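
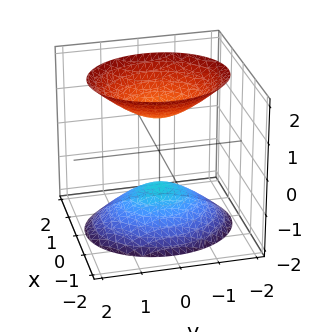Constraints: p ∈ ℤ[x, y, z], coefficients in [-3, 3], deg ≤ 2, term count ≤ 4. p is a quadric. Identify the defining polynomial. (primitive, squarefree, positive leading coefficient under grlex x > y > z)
3*x^2 + 2*y^2 - 2*z^2 + 2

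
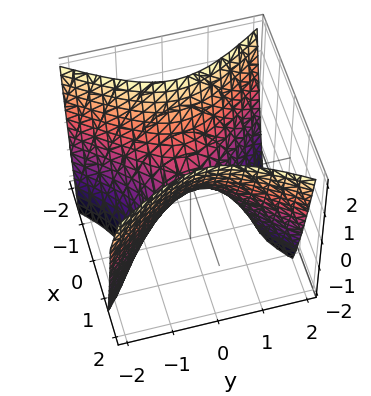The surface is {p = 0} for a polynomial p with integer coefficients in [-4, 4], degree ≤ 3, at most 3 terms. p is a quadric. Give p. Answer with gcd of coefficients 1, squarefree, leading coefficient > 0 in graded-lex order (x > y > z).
3*x^2 - 2*y^2 - 2*z

The degree is 2 — a saddle surface; a quadric.
Symmetries: the x ↦ −x reflection is a symmetry, so x appears only in even powers; mirror symmetry y ↦ −y ⇒ only even powers of y.
From the visible intercepts: it crosses the x-axis at the gridline x = 0; it crosses the z-axis at the gridline z = 0; it meets the y-axis at y = 0 (among the integer gridlines).
Putting this together gives p.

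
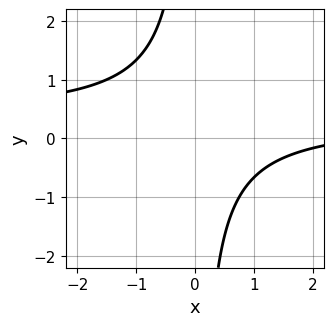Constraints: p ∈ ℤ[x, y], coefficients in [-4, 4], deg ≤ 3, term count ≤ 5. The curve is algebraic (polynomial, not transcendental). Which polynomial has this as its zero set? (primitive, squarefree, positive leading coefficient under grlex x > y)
3*x*y - x + 3

1. The degree is 2 — no degree-1 curve has this shape.
2. Observable constraints: the curve avoids every integer x-axis point in the box; no y-intercept at any integer in the box.
3. Together with the visible shape, these determine p as stated.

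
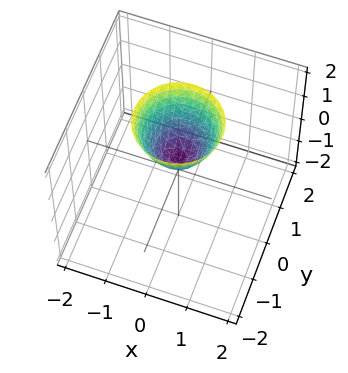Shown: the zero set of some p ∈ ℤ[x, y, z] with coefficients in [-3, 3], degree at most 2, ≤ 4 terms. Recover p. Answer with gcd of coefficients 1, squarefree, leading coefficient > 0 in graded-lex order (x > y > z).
First, the degree is 2 — a generic line meets the surface in up to 2 points.
Then, symmetries: every cross-section ⟂ z is a circle, so x, y appear only via x² + y².
Next, checking where it meets the axes: the surface avoids every integer y-axis point in the box; a circular section at z = 2 has radius exactly 1.
Finally, these observations pin down the coefficients.

3*x^2 + 3*y^2 - 2*z + 1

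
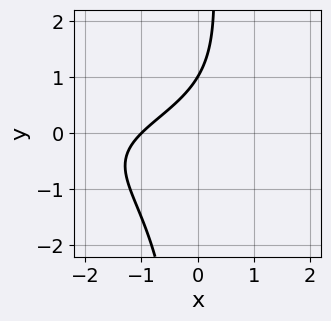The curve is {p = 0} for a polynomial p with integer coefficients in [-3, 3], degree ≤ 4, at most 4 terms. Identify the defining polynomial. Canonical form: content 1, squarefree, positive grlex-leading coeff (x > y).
2*x*y^2 + 3*x - 3*y + 3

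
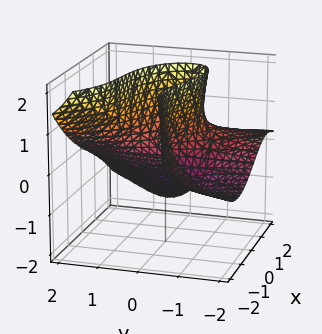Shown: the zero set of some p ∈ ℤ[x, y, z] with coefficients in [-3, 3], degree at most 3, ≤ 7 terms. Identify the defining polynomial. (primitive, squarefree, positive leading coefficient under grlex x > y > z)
x^3 + x^2*z + 3*y^2*z + 3*x*y - z^2

(a) Degree: no degree-2 surface has this shape, so deg p = 3.
(b) Observable constraints: it meets the z-axis at z = 0 (among the integer gridlines); the visible y-axis segment lies entirely on the surface.
(c) Together with the visible shape, these determine p as stated.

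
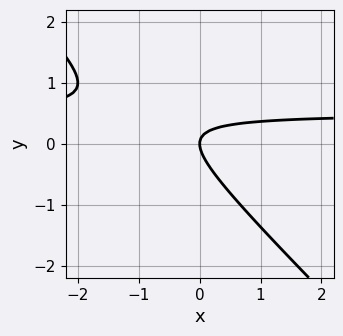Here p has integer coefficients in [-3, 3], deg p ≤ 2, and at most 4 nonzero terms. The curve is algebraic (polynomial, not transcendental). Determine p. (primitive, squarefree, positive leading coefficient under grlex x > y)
The degree is 2 — no degree-1 curve has this shape.
From the visible intercepts: one y-axis crossing is at y = 0; one x-axis crossing is at x = 0.
Solving for integer coefficients yields p as stated.

2*x*y + 2*y^2 - x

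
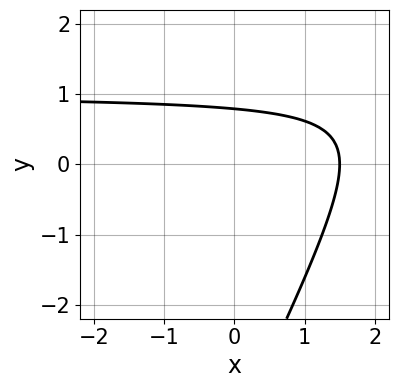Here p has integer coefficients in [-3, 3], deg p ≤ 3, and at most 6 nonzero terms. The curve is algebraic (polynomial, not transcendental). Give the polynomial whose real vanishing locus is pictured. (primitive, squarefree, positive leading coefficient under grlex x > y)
1. deg p = 2. A generic line meets the curve in up to 2 points.
2. The integer polynomial consistent with all of this is the stated p.

2*x*y - y^2 - 2*x - 3*y + 3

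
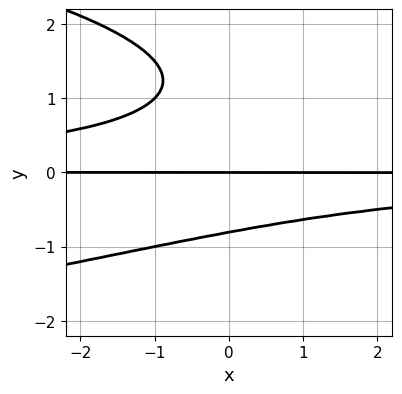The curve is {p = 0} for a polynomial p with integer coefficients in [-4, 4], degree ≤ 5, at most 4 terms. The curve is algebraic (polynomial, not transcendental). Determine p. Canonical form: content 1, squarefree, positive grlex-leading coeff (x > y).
2*y^4 + 2*x*y^2 - 3*y^3 + 3*y

(a) deg p = 4.
(b) Checking where it meets the axes: every point of the x-axis in the box is on the curve; it meets the y-axis at y = 0 (among the integer gridlines).
(c) Solving for integer coefficients yields p as stated.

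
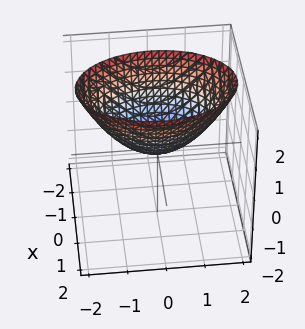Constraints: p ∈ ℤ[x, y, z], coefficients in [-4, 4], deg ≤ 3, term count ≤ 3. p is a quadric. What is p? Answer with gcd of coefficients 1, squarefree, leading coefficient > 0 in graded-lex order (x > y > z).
deg p = 2. A paraboloid; a quadric.
Symmetries: it's symmetric under y → −y, forcing even powers of y; the x ↦ −x reflection is a symmetry, so x appears only in even powers.
Checking where it meets the axes: one y-axis crossing is at y = 0; one z-axis crossing is at z = 0; one x-axis crossing is at x = 0.
Matching integer coefficients to the picture gives p.

2*x^2 + y^2 - 2*z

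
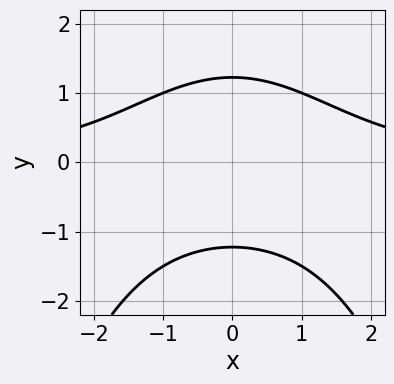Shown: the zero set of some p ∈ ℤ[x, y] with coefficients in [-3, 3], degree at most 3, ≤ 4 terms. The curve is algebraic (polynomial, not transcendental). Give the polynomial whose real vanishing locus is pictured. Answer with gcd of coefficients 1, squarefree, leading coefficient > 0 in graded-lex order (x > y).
(a) The degree is 3 — a generic line meets the curve in up to 3 points.
(b) Symmetries: the x ↦ −x reflection is a symmetry, so x appears only in even powers.
(c) Observable constraints: it misses every integer gridline on the x-axis.
(d) Matching integer coefficients to the picture gives p.

x^2*y + 2*y^2 - 3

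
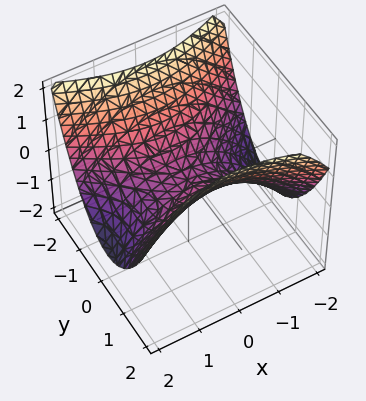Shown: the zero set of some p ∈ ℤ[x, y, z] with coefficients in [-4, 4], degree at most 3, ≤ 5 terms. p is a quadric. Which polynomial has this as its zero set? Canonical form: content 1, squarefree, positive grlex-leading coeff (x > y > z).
Degree: a hyperbolic paraboloid; a quadric, so deg p = 2.
Symmetries: the y ↦ −y reflection is a symmetry, so y appears only in even powers; mirror symmetry x ↦ −x ⇒ only even powers of x.
Reading off the gridlines: it meets the y-axis at y = 0 (among the integer gridlines); it crosses the x-axis at the gridline x = 0; one z-axis crossing is at z = 0.
Matching integer coefficients to the picture gives p.

x^2 - 2*y^2 + 3*z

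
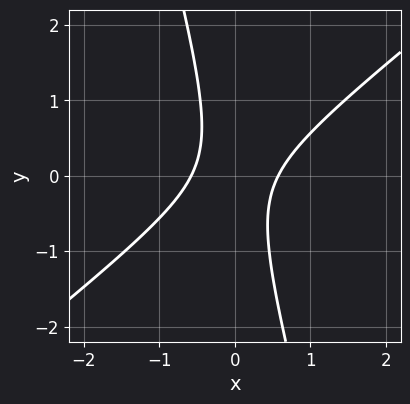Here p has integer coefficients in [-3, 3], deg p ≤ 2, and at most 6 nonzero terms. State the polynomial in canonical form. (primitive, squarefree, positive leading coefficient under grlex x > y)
First, the degree is 2 — the shape is more complex than any degree-1 curve.
Next, from the axis intercepts and sections: the curve avoids every integer y-axis point in the box.
Finally, solving for integer coefficients yields p as stated.

3*x^2 - 3*x*y - y^2 - 1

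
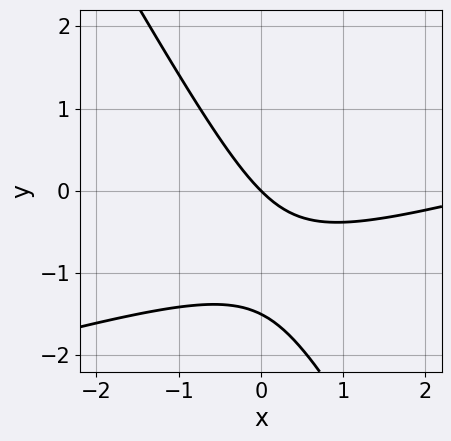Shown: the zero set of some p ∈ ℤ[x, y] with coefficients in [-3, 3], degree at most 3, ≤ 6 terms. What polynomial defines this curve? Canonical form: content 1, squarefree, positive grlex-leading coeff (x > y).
(a) deg p = 2. No degree-1 curve has this shape.
(b) From the visible intercepts: it meets the y-axis at y = 0 (among the integer gridlines); it meets the x-axis at x = 0 (among the integer gridlines).
(c) Matching integer coefficients to the picture gives p.

x^2 - 3*x*y - 2*y^2 - 3*x - 3*y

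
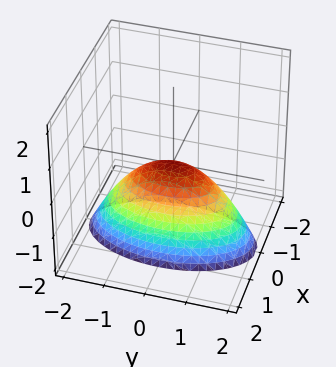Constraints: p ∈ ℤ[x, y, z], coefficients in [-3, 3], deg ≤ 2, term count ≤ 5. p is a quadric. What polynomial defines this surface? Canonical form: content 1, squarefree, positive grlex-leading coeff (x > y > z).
Degree: a single bowl opening along one axis; a quadric, so deg p = 2.
Symmetries: it's symmetric under x → −x, forcing even powers of x; mirror symmetry y ↦ −y ⇒ only even powers of y.
Checking where it meets the axes: it crosses the z-axis at the gridline z = 0; it crosses the y-axis at the gridline y = 0; one x-axis crossing is at x = 0.
Assembling these constraints gives the stated polynomial.

3*x^2 + y^2 + 2*z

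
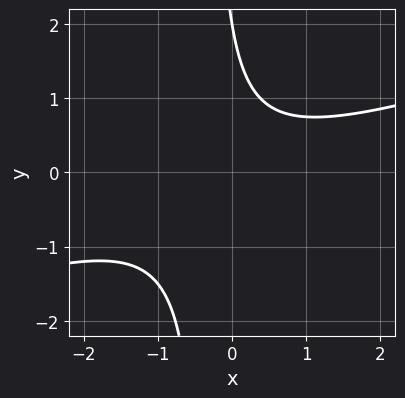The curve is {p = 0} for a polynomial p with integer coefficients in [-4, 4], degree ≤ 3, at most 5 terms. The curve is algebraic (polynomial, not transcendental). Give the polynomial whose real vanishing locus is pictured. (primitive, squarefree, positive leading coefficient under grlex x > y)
1. The degree is 2 — no degree-1 curve has this shape.
2. Checking where it meets the axes: it crosses the y-axis at the gridline y = 2; it misses every integer gridline on the x-axis.
3. Assembling these constraints gives the stated polynomial.

x^2 - 3*x*y - y + 2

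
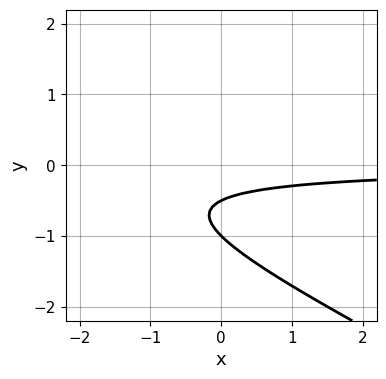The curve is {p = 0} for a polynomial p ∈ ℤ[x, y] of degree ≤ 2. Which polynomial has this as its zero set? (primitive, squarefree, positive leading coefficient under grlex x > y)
x*y + 2*y^2 + 3*y + 1

1. deg p = 2. The shape is more complex than any degree-1 curve.
2. From the visible intercepts: it crosses the y-axis at the gridline y = -1; no x-intercept at any integer in the box.
3. Fitting integer coefficients to these (and the overall shape) gives p.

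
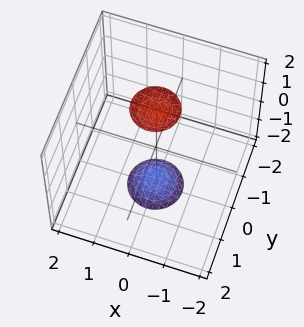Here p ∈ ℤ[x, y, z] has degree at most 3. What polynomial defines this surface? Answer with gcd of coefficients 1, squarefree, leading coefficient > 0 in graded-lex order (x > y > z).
3*x^2 + 3*y^2 - z^2 + 3

1. The picture has 2 separate pieces. Treating them together as one polynomial.
2. Degree: the shape is more complex than any degree-1 surface, so deg p = 2.
3. Symmetry: the z-axis is an axis of rotation, so x and y enter only as x² + y².
4. Against the integer gridlines: a circular section at z = -2 has radius between 0 and 1; no x-intercept at any integer in the box; the surface avoids every integer y-axis point in the box.
5. The integer polynomial consistent with all of this is the stated p.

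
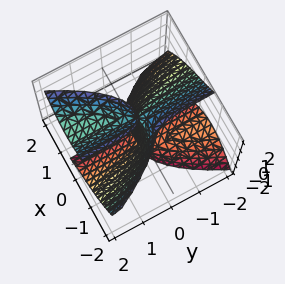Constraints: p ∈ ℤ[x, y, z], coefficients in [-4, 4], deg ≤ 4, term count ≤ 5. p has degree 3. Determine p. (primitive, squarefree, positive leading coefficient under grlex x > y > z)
2*x^3 + x^2*z - 2*x*y*z - y*z^2 + 2*y

First, I count 3 distinct pieces. They look like related sheets of one shape, so recover p as a whole.
Then, degree: no degree-2 surface has this shape, so deg p = 3.
Next, from the visible intercepts: every point of the z-axis in the box is on the surface; one y-axis crossing is at y = 0.
Finally, putting this together gives p.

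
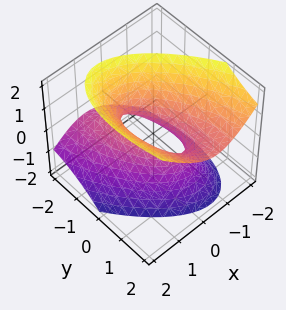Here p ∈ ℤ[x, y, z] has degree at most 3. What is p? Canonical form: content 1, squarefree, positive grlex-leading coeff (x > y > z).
3*x^2 + 2*x*y + y^2 - 2*y*z - 2*z^2 - 1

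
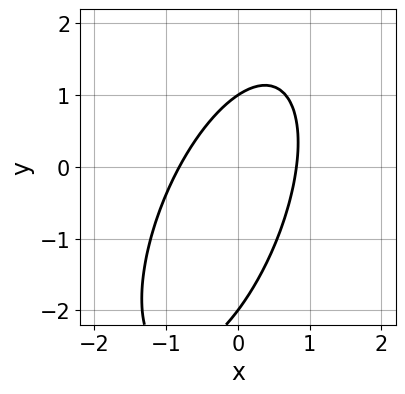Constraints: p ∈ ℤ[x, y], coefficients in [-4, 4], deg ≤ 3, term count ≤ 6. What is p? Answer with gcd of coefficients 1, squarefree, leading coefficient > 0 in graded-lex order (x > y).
3*x^2 - 2*x*y + y^2 + y - 2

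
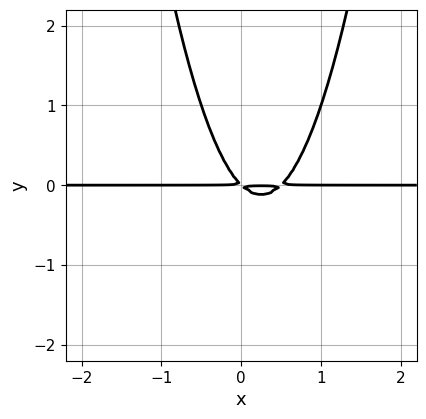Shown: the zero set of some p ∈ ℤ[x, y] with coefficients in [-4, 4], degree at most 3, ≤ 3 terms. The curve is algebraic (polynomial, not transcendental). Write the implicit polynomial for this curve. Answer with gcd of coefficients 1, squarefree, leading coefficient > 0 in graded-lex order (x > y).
2*x^2*y - x*y - y^2

First, deg p = 3. The shape is more complex than any degree-2 curve.
Then, against the integer gridlines: the visible x-axis segment lies entirely on the curve.
Finally, these observations pin down the coefficients.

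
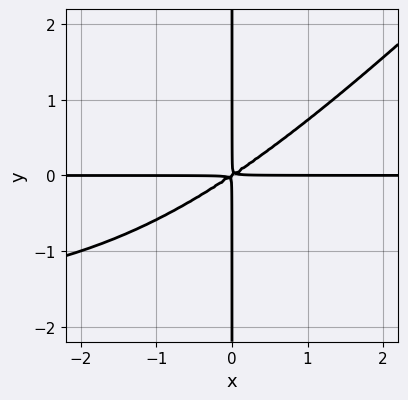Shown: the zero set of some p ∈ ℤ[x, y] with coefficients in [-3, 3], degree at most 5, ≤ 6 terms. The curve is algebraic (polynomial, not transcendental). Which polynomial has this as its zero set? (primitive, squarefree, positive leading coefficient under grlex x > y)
x^2*y^2 - x*y^3 + 2*x^2*y - 3*x*y^2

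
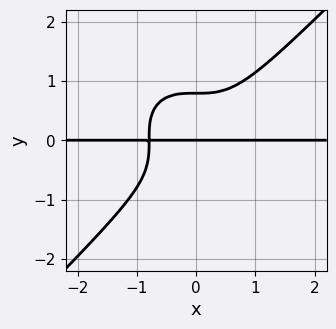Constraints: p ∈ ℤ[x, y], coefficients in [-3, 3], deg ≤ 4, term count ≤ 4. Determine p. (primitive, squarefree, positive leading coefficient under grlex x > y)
2*x^3*y - 2*y^4 + y

(a) deg p = 4.
(b) Checking where it meets the axes: the visible x-axis segment lies entirely on the curve; it crosses the y-axis at the gridline y = 0.
(c) Assembling these constraints gives the stated polynomial.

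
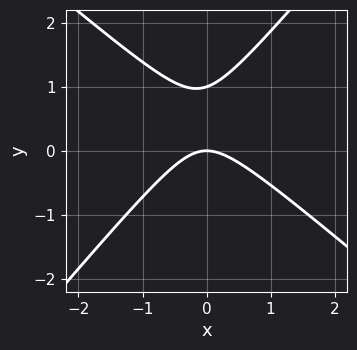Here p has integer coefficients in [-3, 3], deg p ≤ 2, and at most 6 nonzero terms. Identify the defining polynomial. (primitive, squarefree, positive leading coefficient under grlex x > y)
3*x^2 + x*y - 3*y^2 + 3*y

1. The degree is 2 — the shape is more complex than any degree-1 curve.
2. Checking where it meets the axes: among the integer gridlines, it crosses the y-axis at y ∈ {0, 1}; it crosses the x-axis at the gridline x = 0.
3. Assembling these constraints gives the stated polynomial.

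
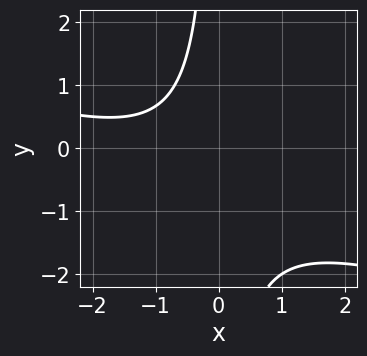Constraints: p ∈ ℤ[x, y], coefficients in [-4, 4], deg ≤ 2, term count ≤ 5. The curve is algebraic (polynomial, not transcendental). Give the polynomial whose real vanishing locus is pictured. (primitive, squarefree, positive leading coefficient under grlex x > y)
x^2 + 3*x*y + 2*x + 3

(a) deg p = 2. No degree-1 curve has this shape.
(b) Reading off the gridlines: no x-intercept at any integer in the box; no y-intercept at any integer in the box.
(c) These observations pin down the coefficients.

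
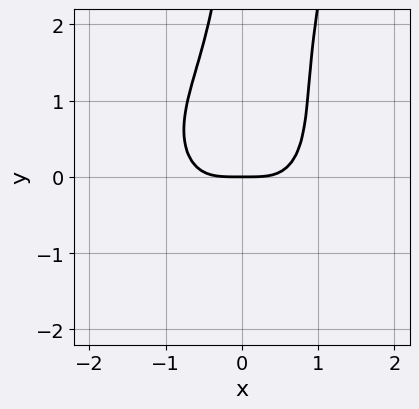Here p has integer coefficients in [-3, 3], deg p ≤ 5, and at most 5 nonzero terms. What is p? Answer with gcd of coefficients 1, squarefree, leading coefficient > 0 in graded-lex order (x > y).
3*x^4 + 3*x^2*y^2 - x*y^3 - 3*y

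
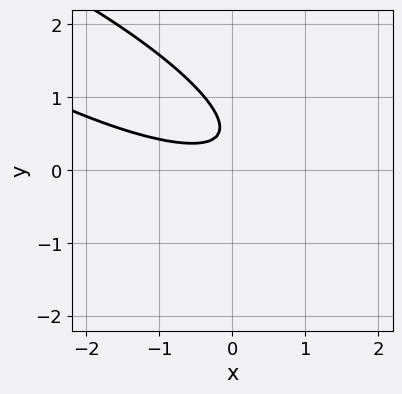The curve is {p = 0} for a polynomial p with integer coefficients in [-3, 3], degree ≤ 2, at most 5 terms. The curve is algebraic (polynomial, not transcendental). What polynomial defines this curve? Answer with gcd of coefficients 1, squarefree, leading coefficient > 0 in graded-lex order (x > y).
First, degree: a generic line meets the curve in up to 2 points, so deg p = 2.
Next, checking where it meets the axes: it misses every integer gridline on the y-axis; the curve avoids every integer x-axis point in the box.
Finally, these observations pin down the coefficients.

x^2 + 3*x*y + 3*y^2 - 3*y + 1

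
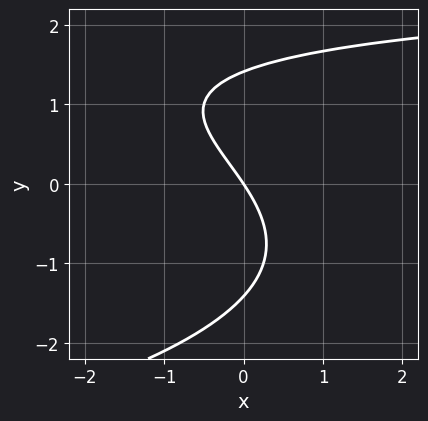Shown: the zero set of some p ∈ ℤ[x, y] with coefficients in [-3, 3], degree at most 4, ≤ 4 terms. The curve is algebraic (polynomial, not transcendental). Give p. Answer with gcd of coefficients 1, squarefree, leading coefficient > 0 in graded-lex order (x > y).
y^3 + x*y - 3*x - 2*y

1. Degree: a generic line meets the curve in up to 3 points, so deg p = 3.
2. Checking where it meets the axes: it meets the y-axis at y = 0 (among the integer gridlines); it crosses the x-axis at the gridline x = 0.
3. These observations pin down the coefficients.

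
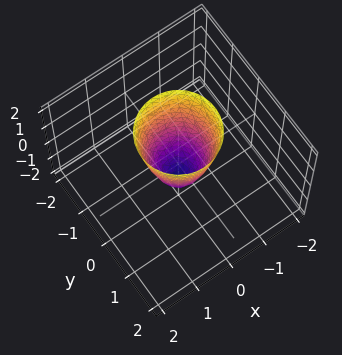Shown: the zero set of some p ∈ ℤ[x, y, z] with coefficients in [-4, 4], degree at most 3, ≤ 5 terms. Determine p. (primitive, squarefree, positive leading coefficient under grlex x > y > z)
3*x^2 + 3*y^2 - z - 1

1. Degree: no degree-1 surface has this shape, so deg p = 2.
2. Symmetries: every cross-section ⟂ z is a circle, so x, y appear only via x² + y².
3. Reading off the gridlines: it crosses the z-axis at the gridline z = -1; a circular section at z = 0 has radius between 0 and 1.
4. Fitting integer coefficients to these (and the overall shape) gives p.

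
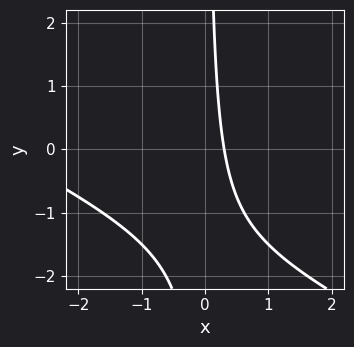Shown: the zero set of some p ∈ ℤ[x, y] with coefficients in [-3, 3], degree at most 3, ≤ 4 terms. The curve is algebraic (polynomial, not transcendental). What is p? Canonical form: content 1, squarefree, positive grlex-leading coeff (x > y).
x^2 + 2*x*y + 3*x - 1

First, the degree is 2 — the shape is more complex than any degree-1 curve.
Next, against the integer gridlines: it misses every integer gridline on the y-axis.
Finally, matching integer coefficients to the picture gives p.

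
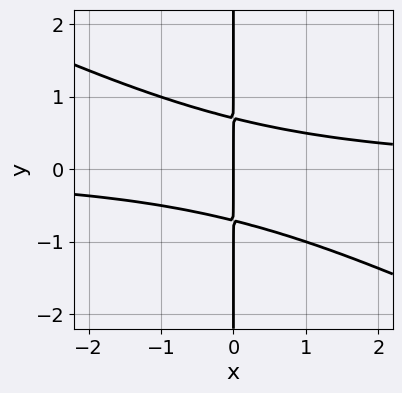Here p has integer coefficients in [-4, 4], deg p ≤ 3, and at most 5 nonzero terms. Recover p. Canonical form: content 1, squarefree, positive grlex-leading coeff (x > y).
1. The degree is 3 — no degree-2 curve has this shape.
2. Against the integer gridlines: every point of the y-axis in the box is on the curve; it meets the x-axis at x = 0 (among the integer gridlines).
3. Solving for integer coefficients yields p as stated.

x^2*y + 2*x*y^2 - x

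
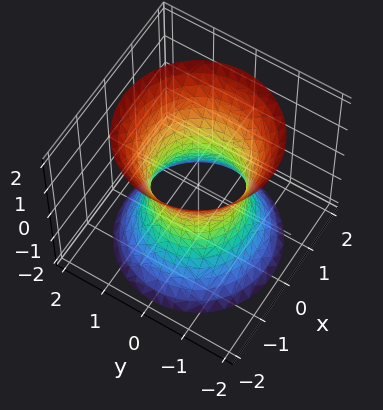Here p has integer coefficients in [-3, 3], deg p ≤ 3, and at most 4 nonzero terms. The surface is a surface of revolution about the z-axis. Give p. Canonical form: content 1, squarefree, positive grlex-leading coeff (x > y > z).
deg p = 2. A generic line meets the surface in up to 2 points.
By symmetry, the z-axis is an axis of rotation, so x and y enter only as x² + y².
Observable constraints: the x-axis gridline crossings are at x ∈ {-1, 1}; no z-intercept at any integer in the box.
Putting this together gives p. Check: (0, 1, 0) on the y-axis lies on the surface, and p(0, 1, 0) = 0. ✓

2*x^2 + 2*y^2 - z^2 - 2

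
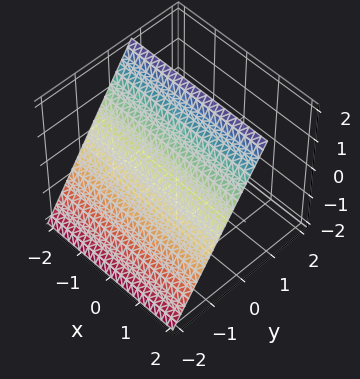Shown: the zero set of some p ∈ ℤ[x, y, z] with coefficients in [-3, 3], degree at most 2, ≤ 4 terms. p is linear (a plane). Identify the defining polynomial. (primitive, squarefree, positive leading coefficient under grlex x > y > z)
First, degree: every cross-section is a straight line — this is a plane, so deg p = 1.
Next, observable constraints: no x-intercept at any integer in the box; one z-axis crossing is at z = 1.
Finally, assembling these constraints gives the stated polynomial.

3*y - 2*z + 2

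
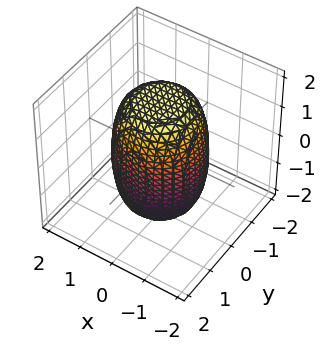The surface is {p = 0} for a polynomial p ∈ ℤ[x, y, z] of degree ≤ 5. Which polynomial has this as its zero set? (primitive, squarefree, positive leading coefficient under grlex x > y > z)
2*x^4 + 4*x^2*y^2 + 2*y^4 - x^2 - y^2 + z^2 - 3

deg p = 4. The shape is more complex than any degree-3 surface.
By symmetry, the z-axis is an axis of rotation, so x and y enter only as x² + y².
From the visible intercepts: a circular section at z = 0 has radius between 1 and 2.
Assembling these constraints gives the stated polynomial.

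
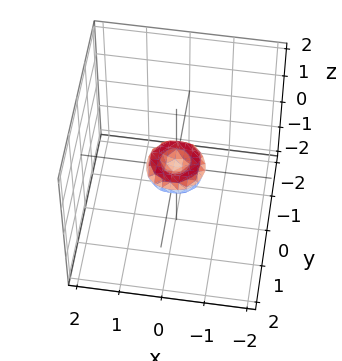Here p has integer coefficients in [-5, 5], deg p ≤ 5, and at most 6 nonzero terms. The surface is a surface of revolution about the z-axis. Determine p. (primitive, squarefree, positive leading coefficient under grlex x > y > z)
2*x^4 + 4*x^2*y^2 + 2*y^4 - x^2 - y^2 + 2*z^2

First, degree: the shape is more complex than any degree-3 surface, so deg p = 4.
Then, symmetry: the surface is invariant under rotation about z: p = q(x² + y², z).
Next, reading off the gridlines: one z-axis crossing is at z = 0; a circular section at z = 0 has radius between 0 and 1; it crosses the x-axis at the gridline x = 0.
Finally, the integer polynomial consistent with all of this is the stated p.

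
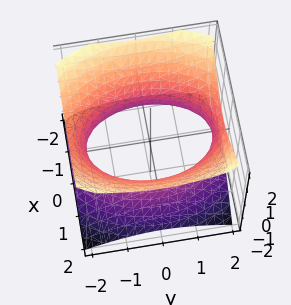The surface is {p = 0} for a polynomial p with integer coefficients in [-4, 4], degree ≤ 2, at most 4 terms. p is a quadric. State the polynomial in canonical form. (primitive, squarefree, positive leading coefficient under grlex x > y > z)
(a) Degree: one connected sheet with a waist; a quadric, so deg p = 2.
(b) Symmetries: mirror symmetry z ↦ −z ⇒ only even powers of z; the y ↦ −y reflection is a symmetry, so y appears only in even powers; mirror symmetry x ↦ −x ⇒ only even powers of x.
(c) Against the integer gridlines: the surface avoids every integer z-axis point in the box.
(d) Matching integer coefficients to the picture gives p.

2*x^2 + y^2 - 2*z^2 - 3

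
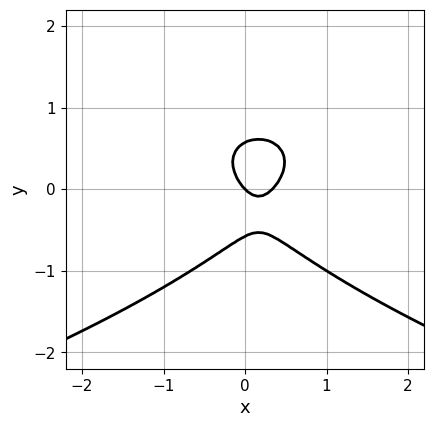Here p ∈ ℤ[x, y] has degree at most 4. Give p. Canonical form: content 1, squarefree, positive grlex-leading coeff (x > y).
3*y^3 + 3*x^2 - x - y

1. Degree: the shape is more complex than any degree-2 curve, so deg p = 3.
2. Against the integer gridlines: it meets the x-axis at x = 0 (among the integer gridlines); it meets the y-axis at y = 0 (among the integer gridlines).
3. The integer polynomial consistent with all of this is the stated p.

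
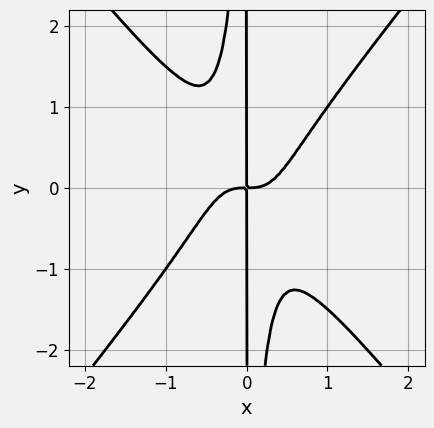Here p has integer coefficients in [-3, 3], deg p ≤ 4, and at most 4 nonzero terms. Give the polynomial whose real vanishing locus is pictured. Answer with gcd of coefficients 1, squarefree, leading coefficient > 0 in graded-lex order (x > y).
deg p = 4. A generic line meets the curve in up to 4 points.
From the axis intercepts and sections: every point of the y-axis in the box is on the curve.
These observations pin down the coefficients.

3*x^4 - 2*x^2*y^2 - x*y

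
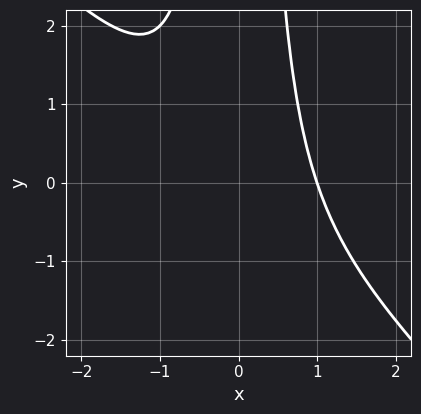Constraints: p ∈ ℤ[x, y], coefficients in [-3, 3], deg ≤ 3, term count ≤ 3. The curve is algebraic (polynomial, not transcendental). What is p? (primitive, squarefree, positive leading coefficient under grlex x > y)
First, the degree is 3 — a generic line meets the curve in up to 3 points.
Next, from the axis intercepts and sections: it misses every integer gridline on the y-axis; it meets the x-axis at x = 1 (among the integer gridlines).
Finally, fitting integer coefficients to these (and the overall shape) gives p.

x^3 + x^2*y - 1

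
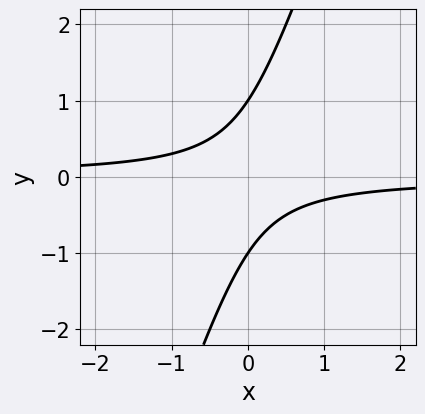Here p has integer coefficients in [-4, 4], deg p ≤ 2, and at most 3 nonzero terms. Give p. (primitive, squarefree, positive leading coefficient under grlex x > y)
3*x*y - y^2 + 1

(a) The degree is 2 — no degree-1 curve has this shape.
(b) Reading off the gridlines: among the integer gridlines, it crosses the y-axis at y ∈ {-1, 1}; the curve avoids every integer x-axis point in the box.
(c) Together with the visible shape, these determine p as stated.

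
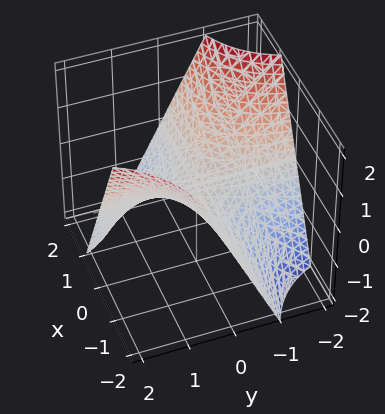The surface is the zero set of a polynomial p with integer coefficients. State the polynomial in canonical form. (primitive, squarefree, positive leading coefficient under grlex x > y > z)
x*y + z

deg p = 2.
Against the integer gridlines: the visible x-axis segment lies entirely on the surface; it crosses the z-axis at the gridline z = 0; every point of the y-axis in the box is on the surface.
Matching integer coefficients to the picture gives p.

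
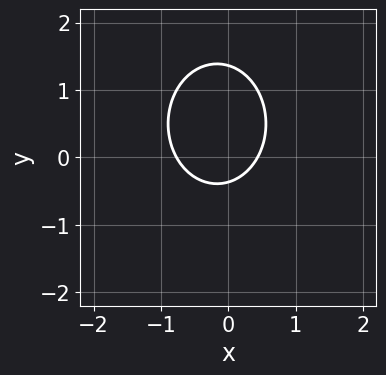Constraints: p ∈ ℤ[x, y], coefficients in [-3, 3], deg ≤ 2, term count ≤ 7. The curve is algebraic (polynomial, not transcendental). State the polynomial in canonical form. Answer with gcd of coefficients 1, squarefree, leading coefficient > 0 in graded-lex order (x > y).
3*x^2 + 2*y^2 + x - 2*y - 1

(a) Degree: no degree-1 curve has this shape, so deg p = 2.
(b) Solving for integer coefficients yields p as stated.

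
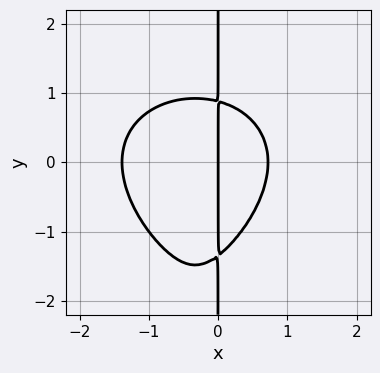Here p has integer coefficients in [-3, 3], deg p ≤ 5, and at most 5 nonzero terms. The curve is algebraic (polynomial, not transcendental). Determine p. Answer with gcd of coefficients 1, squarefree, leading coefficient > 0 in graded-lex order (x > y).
1. Degree: the shape is more complex than any degree-3 curve, so deg p = 4.
2. Against the integer gridlines: it crosses the x-axis at the gridline x = 0; every point of the y-axis in the box is on the curve.
3. Matching integer coefficients to the picture gives p.

x*y^3 + 3*x^3 + 3*x*y^2 + 2*x^2 - 3*x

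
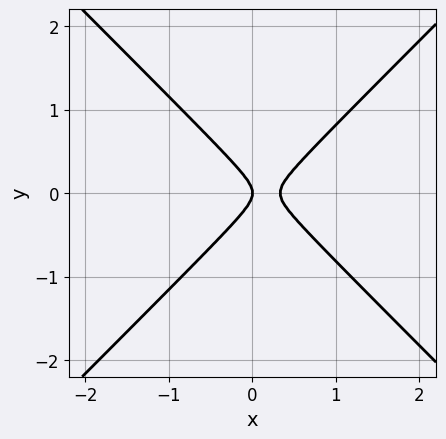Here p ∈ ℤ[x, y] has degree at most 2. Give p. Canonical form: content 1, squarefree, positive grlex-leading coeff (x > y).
3*x^2 - 3*y^2 - x

1. Degree: a generic line meets the curve in up to 2 points, so deg p = 2.
2. Symmetries: it's symmetric under y → −y, forcing even powers of y.
3. Against the integer gridlines: it meets the x-axis at x = 0 (among the integer gridlines); one y-axis crossing is at y = 0.
4. These observations pin down the coefficients.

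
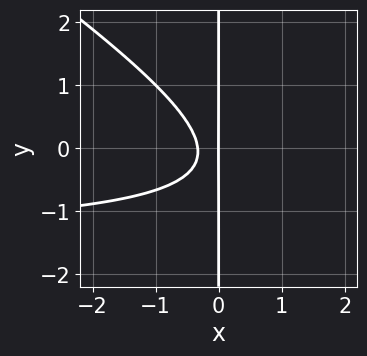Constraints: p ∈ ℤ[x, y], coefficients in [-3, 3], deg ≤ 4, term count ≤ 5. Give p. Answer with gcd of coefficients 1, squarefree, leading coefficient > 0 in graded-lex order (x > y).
1. deg p = 3.
2. Checking where it meets the axes: the visible y-axis segment lies entirely on the curve; it crosses the x-axis at the gridline x = 0.
3. Putting this together gives p.

2*x^2*y + 3*x*y^2 + 3*x^2 + x*y + x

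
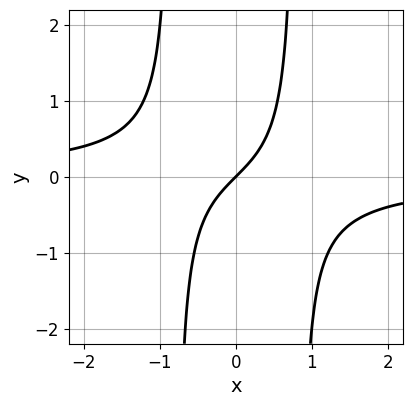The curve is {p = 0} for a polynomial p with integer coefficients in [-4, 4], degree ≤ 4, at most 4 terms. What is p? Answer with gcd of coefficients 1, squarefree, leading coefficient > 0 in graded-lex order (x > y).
3*x^2*y + 2*x - 2*y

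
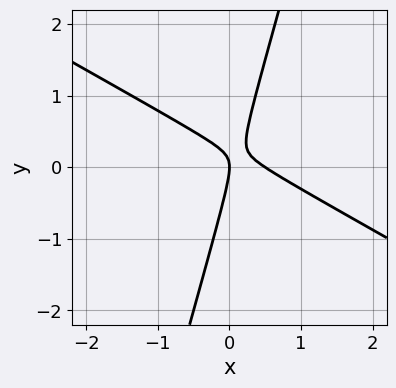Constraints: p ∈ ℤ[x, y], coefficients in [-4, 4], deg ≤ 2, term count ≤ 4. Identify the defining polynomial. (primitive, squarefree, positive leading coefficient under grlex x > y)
2*x^2 + 3*x*y - y^2 - x

1. The degree is 2 — the shape is more complex than any degree-1 curve.
2. Checking where it meets the axes: one x-axis crossing is at x = 0; it crosses the y-axis at the gridline y = 0.
3. Solving for integer coefficients yields p as stated.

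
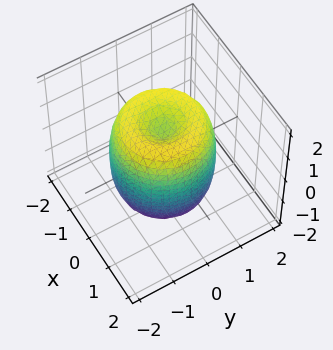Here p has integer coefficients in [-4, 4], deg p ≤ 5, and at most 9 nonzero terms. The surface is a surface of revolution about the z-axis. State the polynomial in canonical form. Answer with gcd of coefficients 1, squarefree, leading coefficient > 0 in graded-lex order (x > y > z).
2*x^4 + 4*x^2*y^2 + 2*y^4 - 3*x^2 - 3*y^2 + z^2 - 1

(a) Degree: the shape is more complex than any degree-3 surface, so deg p = 4.
(b) Symmetries: every cross-section ⟂ z is a circle, so x, y appear only via x² + y².
(c) Reading off the gridlines: the z-axis gridline crossings are at z ∈ {-1, 1}; a circular section at z = 1 has radius between 1 and 2.
(d) Assembling these constraints gives the stated polynomial.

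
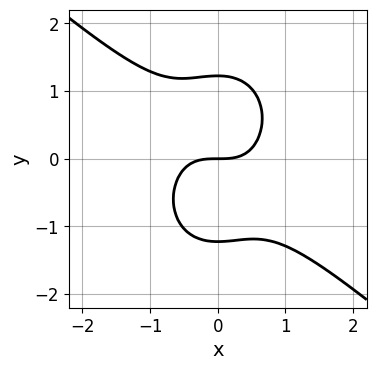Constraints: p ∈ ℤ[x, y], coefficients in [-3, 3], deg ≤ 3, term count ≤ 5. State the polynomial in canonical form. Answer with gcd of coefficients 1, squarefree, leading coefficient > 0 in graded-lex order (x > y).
3*x^3 + 2*x^2*y + 2*y^3 - 3*y

1. The degree is 3 — no degree-2 curve has this shape.
2. Observable constraints: one x-axis crossing is at x = 0; one y-axis crossing is at y = 0.
3. Together with the visible shape, these determine p as stated.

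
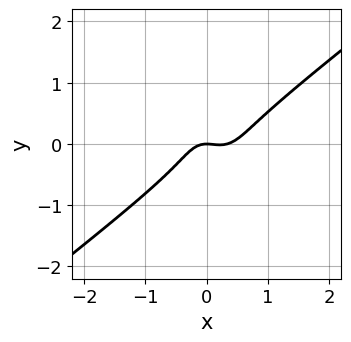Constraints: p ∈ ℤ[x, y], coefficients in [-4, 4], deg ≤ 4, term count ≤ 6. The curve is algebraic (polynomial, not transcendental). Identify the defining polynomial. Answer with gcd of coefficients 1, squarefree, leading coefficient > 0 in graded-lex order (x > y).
3*x^3 - 2*x^2*y - 3*y^3 - x^2 - y

1. Degree: no degree-2 curve has this shape, so deg p = 3.
2. From the visible intercepts: one x-axis crossing is at x = 0; it meets the y-axis at y = 0 (among the integer gridlines).
3. Assembling these constraints gives the stated polynomial.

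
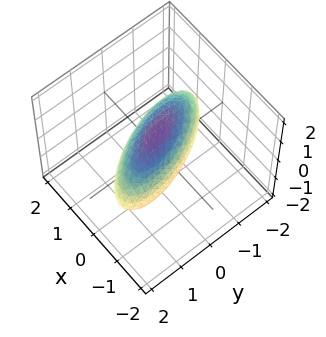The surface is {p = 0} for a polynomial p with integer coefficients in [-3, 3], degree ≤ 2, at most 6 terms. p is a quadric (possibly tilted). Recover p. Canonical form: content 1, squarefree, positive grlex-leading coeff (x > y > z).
3*x^2 + 2*x*y + y^2 + 2*z^2 - 2

First, degree: the shape is more complex than any degree-1 surface, so deg p = 2.
Then, reading off the gridlines: the z-axis gridline crossings are at z ∈ {-1, 1}.
Finally, these observations pin down the coefficients.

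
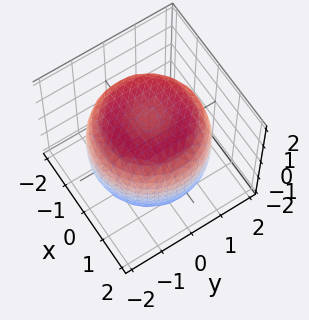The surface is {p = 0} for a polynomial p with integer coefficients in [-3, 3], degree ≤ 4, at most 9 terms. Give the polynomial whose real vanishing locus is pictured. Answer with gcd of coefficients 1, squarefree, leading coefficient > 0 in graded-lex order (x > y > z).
x^4 + 2*x^2*y^2 + y^4 - 2*x^2 - 2*y^2 + 2*z^2 - 3

First, deg p = 4. The shape is more complex than any degree-3 surface.
Then, symmetry: the z-axis is an axis of rotation, so x and y enter only as x² + y².
Then, against the integer gridlines: a circular section at z = -1 has radius between 1 and 2.
Finally, solving for integer coefficients yields p as stated.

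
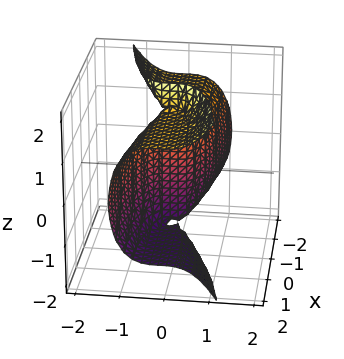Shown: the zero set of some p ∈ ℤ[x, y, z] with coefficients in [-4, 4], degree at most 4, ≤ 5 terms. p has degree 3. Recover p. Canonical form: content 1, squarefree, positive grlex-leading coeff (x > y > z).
x*z^2 - 3*y^3 - y^2 - 2*x

First, the degree is 3 — no degree-2 surface has this shape.
Then, from the visible intercepts: every point of the z-axis in the box is on the surface; it meets the x-axis at x = 0 (among the integer gridlines).
Finally, the integer polynomial consistent with all of this is the stated p.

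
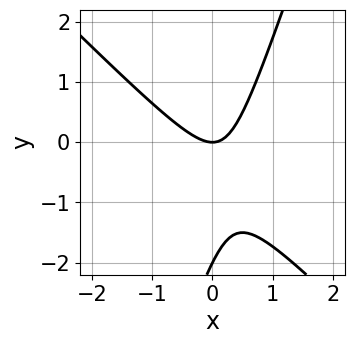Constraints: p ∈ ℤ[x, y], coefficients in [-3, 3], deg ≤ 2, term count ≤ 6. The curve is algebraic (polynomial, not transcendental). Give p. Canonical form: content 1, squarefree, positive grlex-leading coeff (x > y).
First, degree: a generic line meets the curve in up to 2 points, so deg p = 2.
Then, against the integer gridlines: the y-axis gridline crossings are at y ∈ {-2, 0}; it crosses the x-axis at the gridline x = 0.
Finally, matching integer coefficients to the picture gives p.

3*x^2 + 2*x*y - y^2 - 2*y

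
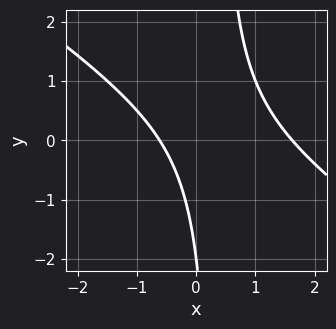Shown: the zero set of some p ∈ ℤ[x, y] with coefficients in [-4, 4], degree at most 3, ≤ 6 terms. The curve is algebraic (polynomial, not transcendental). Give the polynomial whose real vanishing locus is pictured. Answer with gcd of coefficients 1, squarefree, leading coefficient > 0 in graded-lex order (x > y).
2*x^2 + 3*x*y - 2*x - y - 2

(a) The degree is 2 — a generic line meets the curve in up to 2 points.
(b) Reading off the gridlines: it crosses the y-axis at the gridline y = -2.
(c) Solving for integer coefficients yields p as stated.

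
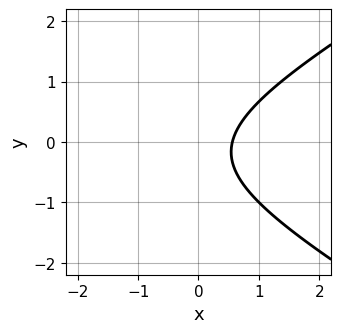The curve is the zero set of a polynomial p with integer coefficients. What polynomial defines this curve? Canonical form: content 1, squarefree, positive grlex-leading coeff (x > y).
(a) The degree is 2 — no degree-1 curve has this shape.
(b) From the axis intercepts and sections: no y-intercept at any integer in the box.
(c) Solving for integer coefficients yields p as stated.

x^2 - 3*y^2 + 3*x - y - 2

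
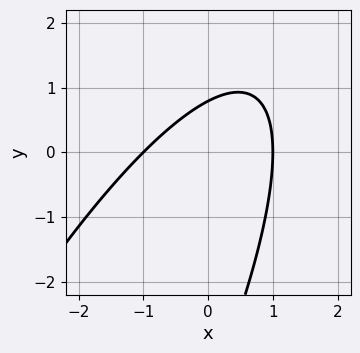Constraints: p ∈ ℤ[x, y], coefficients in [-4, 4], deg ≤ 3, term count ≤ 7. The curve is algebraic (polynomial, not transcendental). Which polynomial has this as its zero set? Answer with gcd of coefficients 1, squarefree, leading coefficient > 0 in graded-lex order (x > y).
(a) Degree: a generic line meets the curve in up to 2 points, so deg p = 2.
(b) Checking where it meets the axes: the x-axis gridline crossings are at x ∈ {-1, 1}.
(c) Assembling these constraints gives the stated polynomial.

3*x^2 - 3*x*y + y^2 + 3*y - 3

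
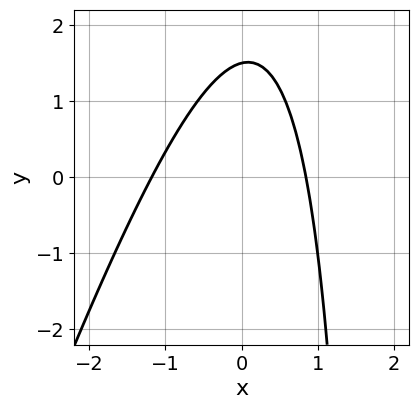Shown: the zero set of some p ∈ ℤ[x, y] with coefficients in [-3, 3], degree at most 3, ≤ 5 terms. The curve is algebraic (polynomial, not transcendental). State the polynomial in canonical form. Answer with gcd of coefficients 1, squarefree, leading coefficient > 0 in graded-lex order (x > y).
(a) The degree is 2 — a generic line meets the curve in up to 2 points.
(b) Putting this together gives p.

3*x^2 - x*y + x + 2*y - 3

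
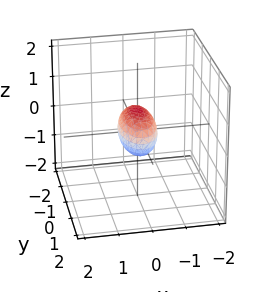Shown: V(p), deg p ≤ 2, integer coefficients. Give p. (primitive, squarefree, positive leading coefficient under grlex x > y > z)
1. The degree is 2 — bounded and convex; a quadric.
2. Symmetries: the y ↦ −y reflection is a symmetry, so y appears only in even powers; it's symmetric under z → −z, forcing even powers of z; mirror symmetry x ↦ −x ⇒ only even powers of x.
3. Against the integer gridlines: the y-axis gridline crossings are at y ∈ {-1, 1}.
4. Assembling these constraints gives the stated polynomial.

3*x^2 + y^2 + 2*z^2 - 1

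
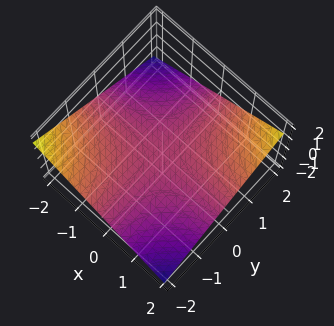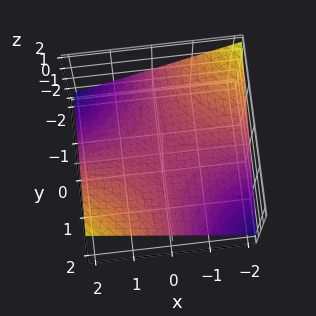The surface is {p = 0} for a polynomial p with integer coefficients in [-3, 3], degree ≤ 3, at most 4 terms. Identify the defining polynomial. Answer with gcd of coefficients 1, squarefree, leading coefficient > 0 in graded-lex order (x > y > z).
(a) The degree is 2 — a hyperbolic paraboloid; a quadric.
(b) Checking where it meets the axes: the visible x-axis segment lies entirely on the surface; every point of the y-axis in the box is on the surface.
(c) Solving for integer coefficients yields p as stated.

x*y - 3*z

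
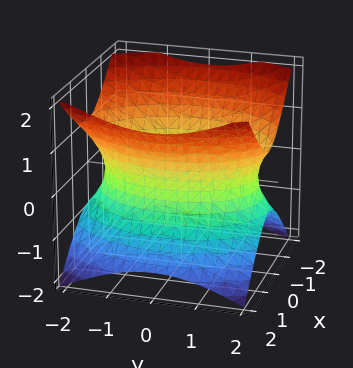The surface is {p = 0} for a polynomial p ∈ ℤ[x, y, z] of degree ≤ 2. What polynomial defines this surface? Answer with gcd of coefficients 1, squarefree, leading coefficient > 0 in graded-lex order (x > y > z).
2*x^2 + y^2 - 2*z^2 - 3

1. The degree is 2 — an hourglass — one-sheet hyperboloid; a quadric.
2. Symmetries: it's symmetric under y → −y, forcing even powers of y; mirror symmetry x ↦ −x ⇒ only even powers of x; it's symmetric under z → −z, forcing even powers of z.
3. From the visible intercepts: no z-intercept at any integer in the box.
4. Matching integer coefficients to the picture gives p.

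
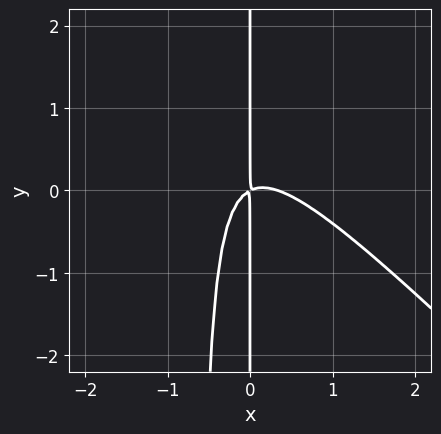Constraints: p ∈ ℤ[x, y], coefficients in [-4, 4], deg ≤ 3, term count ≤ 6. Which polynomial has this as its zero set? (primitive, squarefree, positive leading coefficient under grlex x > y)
(a) deg p = 3. A generic line meets the curve in up to 3 points.
(b) From the visible intercepts: every point of the y-axis in the box is on the curve.
(c) The integer polynomial consistent with all of this is the stated p.

3*x^3 + 3*x^2*y - x^2 + 2*x*y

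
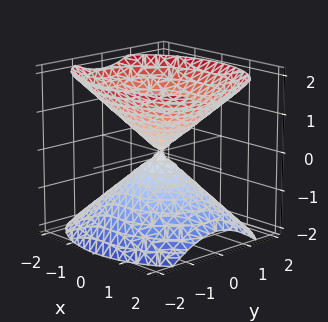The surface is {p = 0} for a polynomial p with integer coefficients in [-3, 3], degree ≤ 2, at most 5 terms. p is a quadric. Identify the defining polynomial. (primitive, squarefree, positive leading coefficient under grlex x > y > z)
(a) The picture has 2 separate pieces. They look like related sheets of one shape, so recover p as a whole.
(b) Degree: a double cone through the origin; a quadric, so deg p = 2.
(c) Symmetries: it's symmetric under x → −x, forcing even powers of x; it's symmetric under y → −y, forcing even powers of y; it's symmetric under z → −z, forcing even powers of z.
(d) Checking where it meets the axes: it crosses the x-axis at the gridline x = 0; it crosses the y-axis at the gridline y = 0.
(e) Solving for integer coefficients yields p as stated.

2*x^2 + 3*y^2 - 3*z^2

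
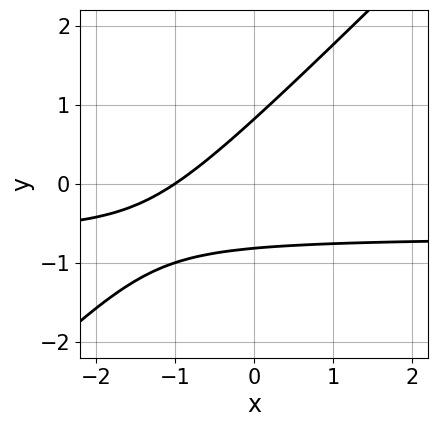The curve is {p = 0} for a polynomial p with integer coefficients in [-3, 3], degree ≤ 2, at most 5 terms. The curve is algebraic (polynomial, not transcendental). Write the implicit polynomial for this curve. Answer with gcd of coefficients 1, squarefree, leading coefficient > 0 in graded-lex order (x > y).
The degree is 2 — a generic line meets the curve in up to 2 points.
From the visible intercepts: it meets the x-axis at x = -1 (among the integer gridlines).
These observations pin down the coefficients.

3*x*y - 3*y^2 + 2*x + 2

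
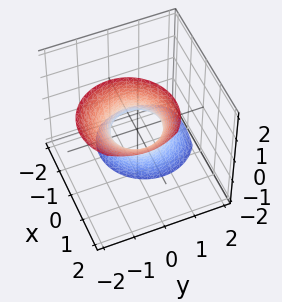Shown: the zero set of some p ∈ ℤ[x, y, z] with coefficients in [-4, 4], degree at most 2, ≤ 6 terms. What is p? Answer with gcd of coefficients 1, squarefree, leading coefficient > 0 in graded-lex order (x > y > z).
3*x^2 - 3*x*z + 3*y^2 + 2*y*z - 2

First, deg p = 2. A generic line meets the surface in up to 2 points.
Then, from the visible intercepts: no z-intercept at any integer in the box.
Finally, solving for integer coefficients yields p as stated.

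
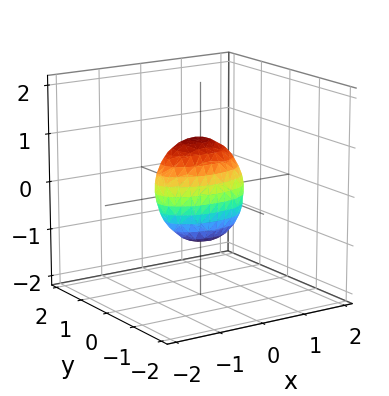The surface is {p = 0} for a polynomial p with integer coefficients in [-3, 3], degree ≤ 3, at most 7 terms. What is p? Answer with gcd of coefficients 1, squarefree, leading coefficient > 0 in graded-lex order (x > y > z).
x^2 + 3*y^2 - y*z + z^2 - 1

First, deg p = 2. A generic line meets the surface in up to 2 points.
Then, checking where it meets the axes: the z-axis gridline crossings are at z ∈ {-1, 1}; the x-axis gridline crossings are at x ∈ {-1, 1}.
Finally, matching integer coefficients to the picture gives p.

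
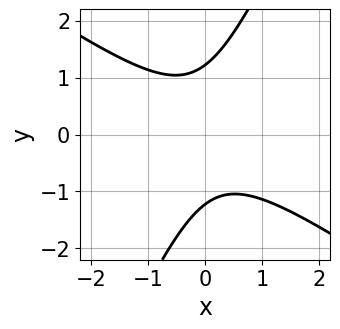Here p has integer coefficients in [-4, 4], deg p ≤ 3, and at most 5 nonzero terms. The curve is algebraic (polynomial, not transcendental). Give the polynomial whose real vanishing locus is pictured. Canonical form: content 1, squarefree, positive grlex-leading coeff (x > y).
3*x^2 + 3*x*y - 2*y^2 + 3

deg p = 2. No degree-1 curve has this shape.
Against the integer gridlines: no x-intercept at any integer in the box.
Fitting integer coefficients to these (and the overall shape) gives p.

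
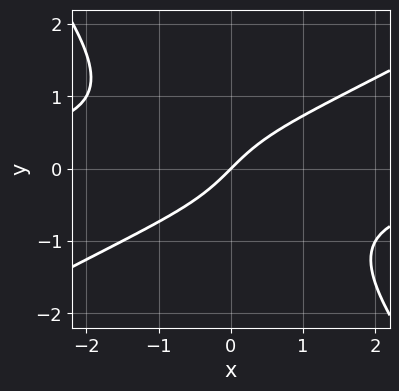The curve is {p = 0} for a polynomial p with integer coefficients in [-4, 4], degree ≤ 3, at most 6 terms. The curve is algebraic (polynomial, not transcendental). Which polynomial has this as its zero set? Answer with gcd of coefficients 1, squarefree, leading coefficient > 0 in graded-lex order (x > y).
deg p = 3.
From the visible intercepts: one y-axis crossing is at y = 0; it crosses the x-axis at the gridline x = 0.
Putting this together gives p.

2*x^2*y - 2*x*y^2 - 3*y^3 + 3*x - 3*y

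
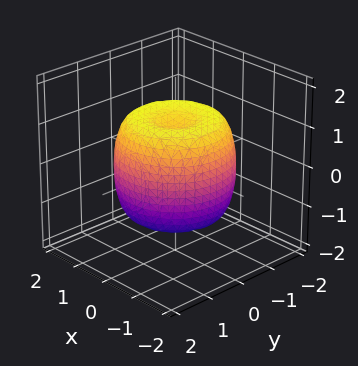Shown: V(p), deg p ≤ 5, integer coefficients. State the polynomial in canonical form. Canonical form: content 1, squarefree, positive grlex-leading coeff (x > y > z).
1. The degree is 4 — no degree-3 surface has this shape.
2. By symmetry, the z-axis is an axis of rotation, so x and y enter only as x² + y².
3. From the axis intercepts and sections: among the integer gridlines, it crosses the z-axis at z ∈ {-1, 1}; a circular section at z = 0 has radius between 1 and 2.
4. Putting this together gives p.

2*x^4 + 4*x^2*y^2 + 2*y^4 - 3*x^2 - 3*y^2 + 2*z^2 - 2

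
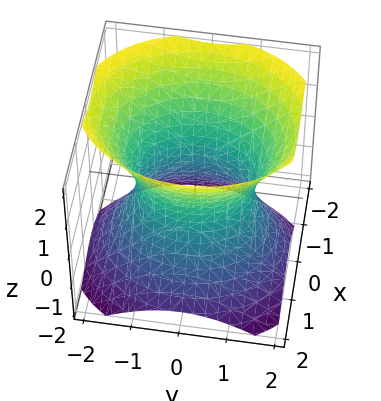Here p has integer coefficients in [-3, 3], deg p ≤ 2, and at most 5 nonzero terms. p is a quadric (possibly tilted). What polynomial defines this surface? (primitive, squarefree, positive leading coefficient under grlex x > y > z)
1. deg p = 2.
2. Observable constraints: no z-intercept at any integer in the box; among the integer gridlines, it crosses the x-axis at x ∈ {-1, 1}.
3. Assembling these constraints gives the stated polynomial.

3*x^2 + x*z + 2*y^2 - 2*z^2 - 3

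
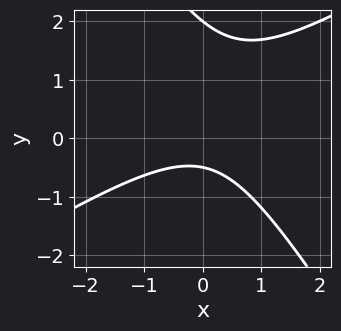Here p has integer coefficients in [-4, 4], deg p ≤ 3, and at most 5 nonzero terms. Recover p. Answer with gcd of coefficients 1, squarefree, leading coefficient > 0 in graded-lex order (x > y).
2*x^2 - 2*x*y - 2*y^2 + 3*y + 2

deg p = 2.
From the axis intercepts and sections: it crosses the y-axis at the gridline y = 2; no x-intercept at any integer in the box.
Together with the visible shape, these determine p as stated.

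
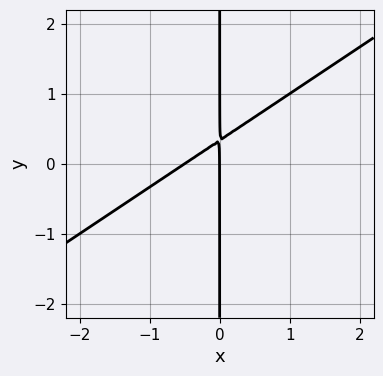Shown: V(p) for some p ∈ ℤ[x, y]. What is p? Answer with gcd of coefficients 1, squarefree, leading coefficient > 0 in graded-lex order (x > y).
2*x^2 - 3*x*y + x

(a) deg p = 2. No degree-1 curve has this shape.
(b) From the visible intercepts: one x-axis crossing is at x = 0; the visible y-axis segment lies entirely on the curve.
(c) Fitting integer coefficients to these (and the overall shape) gives p.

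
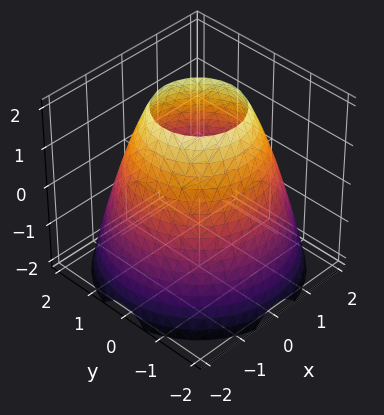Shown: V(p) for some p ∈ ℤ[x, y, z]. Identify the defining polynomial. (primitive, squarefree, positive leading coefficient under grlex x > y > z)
x^2 + y^2 + z - 3

(a) The degree is 2 — the shape is more complex than any degree-1 surface.
(b) Symmetries: rotational symmetry about the z-axis ⇒ p depends on x, y only through x² + y².
(c) From the axis intercepts and sections: no z-intercept at any integer in the box; a circular section at z = 0 has radius between 1 and 2.
(d) The integer polynomial consistent with all of this is the stated p.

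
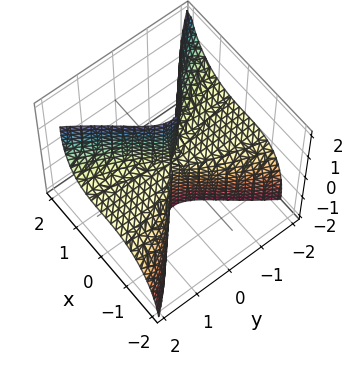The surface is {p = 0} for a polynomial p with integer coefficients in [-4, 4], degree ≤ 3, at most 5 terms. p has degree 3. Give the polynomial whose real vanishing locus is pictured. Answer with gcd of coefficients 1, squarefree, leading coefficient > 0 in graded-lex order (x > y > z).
1. The degree is 3 — a generic line meets the surface in up to 3 points.
2. Checking where it meets the axes: the visible y-axis segment lies entirely on the surface; the visible z-axis segment lies entirely on the surface.
3. The integer polynomial consistent with all of this is the stated p.

2*x^3 + x*y*z + x*z^2 - 2*y^2*z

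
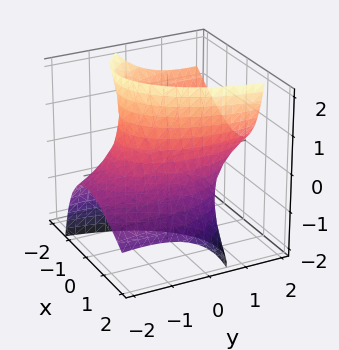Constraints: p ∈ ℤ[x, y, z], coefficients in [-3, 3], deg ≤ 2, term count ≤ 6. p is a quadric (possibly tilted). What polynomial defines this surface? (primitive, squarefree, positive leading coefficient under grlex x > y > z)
3*x^2 + 3*x*z + y^2 - 3*y*z - 3

deg p = 2.
Observable constraints: the surface avoids every integer z-axis point in the box; among the integer gridlines, it crosses the x-axis at x ∈ {-1, 1}.
Fitting integer coefficients to these (and the overall shape) gives p.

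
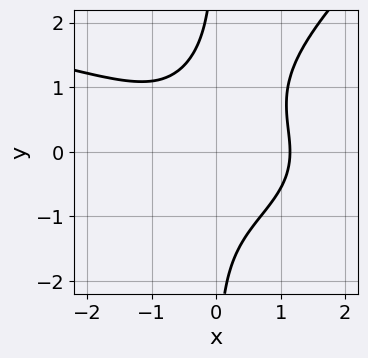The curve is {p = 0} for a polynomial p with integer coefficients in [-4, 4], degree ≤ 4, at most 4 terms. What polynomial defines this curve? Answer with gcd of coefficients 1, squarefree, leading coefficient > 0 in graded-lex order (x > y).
1. deg p = 4. No degree-3 curve has this shape.
2. Observable constraints: no y-intercept at any integer in the box.
3. Putting this together gives p.

2*x^2*y^2 - 2*x*y^3 + 2*x^3 - 3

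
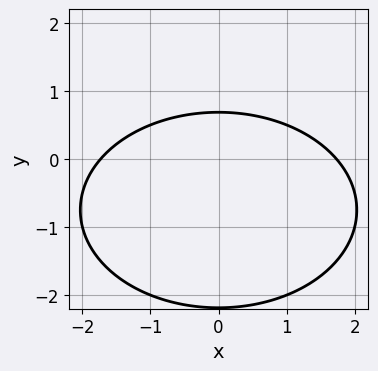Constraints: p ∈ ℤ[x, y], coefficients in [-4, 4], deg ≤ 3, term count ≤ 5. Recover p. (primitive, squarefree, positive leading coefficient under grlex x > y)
1. Degree: the shape is more complex than any degree-1 curve, so deg p = 2.
2. Symmetries: it's symmetric under x → −x, forcing even powers of x.
3. Together with the visible shape, these determine p as stated.

x^2 + 2*y^2 + 3*y - 3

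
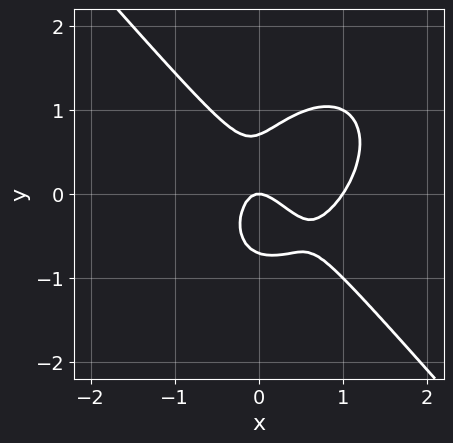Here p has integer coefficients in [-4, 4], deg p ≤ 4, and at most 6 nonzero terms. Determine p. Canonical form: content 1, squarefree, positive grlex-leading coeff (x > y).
1. The degree is 3 — a generic line meets the curve in up to 3 points.
2. From the visible intercepts: it crosses the y-axis at the gridline y = 0; among the integer gridlines, it crosses the x-axis at x ∈ {0, 1}.
3. The integer polynomial consistent with all of this is the stated p.

3*x^3 + 2*y^3 - 3*x^2 - x*y - y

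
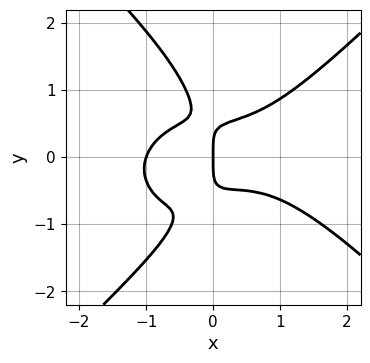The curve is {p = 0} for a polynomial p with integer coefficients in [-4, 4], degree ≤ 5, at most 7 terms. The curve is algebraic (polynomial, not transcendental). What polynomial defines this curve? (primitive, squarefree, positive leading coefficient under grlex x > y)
x^4 - y^4 + x^2*y - 3*x*y^2 + x

(a) Degree: the shape is more complex than any degree-3 curve, so deg p = 4.
(b) From the visible intercepts: among the integer gridlines, it crosses the x-axis at x ∈ {-1, 0}; it crosses the y-axis at the gridline y = 0.
(c) Solving for integer coefficients yields p as stated.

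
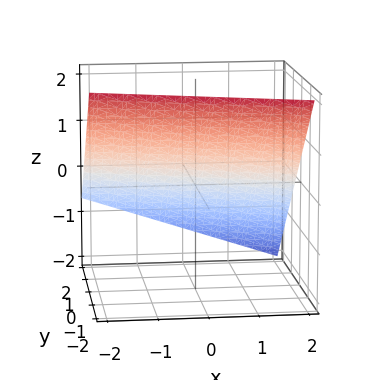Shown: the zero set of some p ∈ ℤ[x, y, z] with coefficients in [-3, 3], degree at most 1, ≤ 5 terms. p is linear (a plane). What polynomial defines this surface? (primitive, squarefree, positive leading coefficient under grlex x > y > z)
x + 3*y + 3*z - 2

(a) Degree: every cross-section is a straight line — this is a plane, so deg p = 1.
(b) Against the integer gridlines: it meets the x-axis at x = 2 (among the integer gridlines).
(c) Assembling these constraints gives the stated polynomial.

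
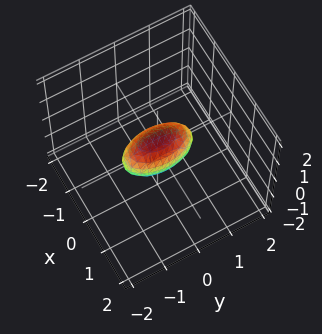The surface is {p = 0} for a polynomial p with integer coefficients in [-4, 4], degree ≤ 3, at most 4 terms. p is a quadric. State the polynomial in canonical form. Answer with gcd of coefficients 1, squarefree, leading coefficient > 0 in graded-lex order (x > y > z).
3*x^2 + y^2 + 2*z^2 - 1

Degree: a closed, bounded, convex surface; a quadric, so deg p = 2.
Symmetries: it's symmetric under z → −z, forcing even powers of z; it's symmetric under x → −x, forcing even powers of x; mirror symmetry y ↦ −y ⇒ only even powers of y.
Checking where it meets the axes: among the integer gridlines, it crosses the y-axis at y ∈ {-1, 1}.
These observations pin down the coefficients.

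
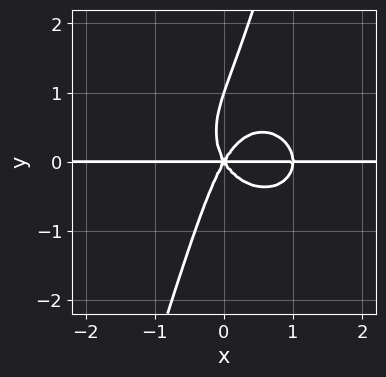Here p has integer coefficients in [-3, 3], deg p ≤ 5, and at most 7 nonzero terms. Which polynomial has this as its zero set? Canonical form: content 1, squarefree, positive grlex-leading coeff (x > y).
3*x^3*y + 3*x*y^3 - y^4 - 3*x^2*y + y^3

The degree is 4 — a generic line meets the curve in up to 4 points.
Reading off the gridlines: every point of the x-axis in the box is on the curve; the y-axis gridline crossings are at y ∈ {0, 1}.
Assembling these constraints gives the stated polynomial.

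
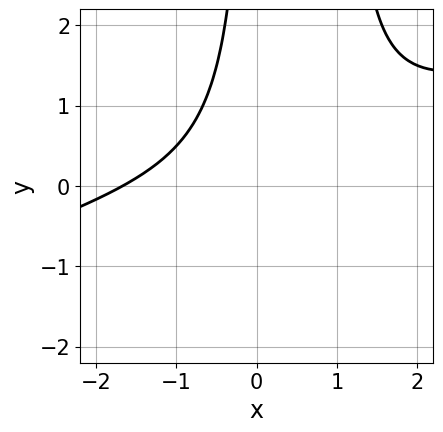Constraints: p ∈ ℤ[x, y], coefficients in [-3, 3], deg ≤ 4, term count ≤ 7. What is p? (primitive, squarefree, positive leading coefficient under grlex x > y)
1. The degree is 3 — a generic line meets the curve in up to 3 points.
2. Checking where it meets the axes: the curve avoids every integer y-axis point in the box.
3. The integer polynomial consistent with all of this is the stated p.

x^3 - 3*x^2*y + 3*x*y - x + 3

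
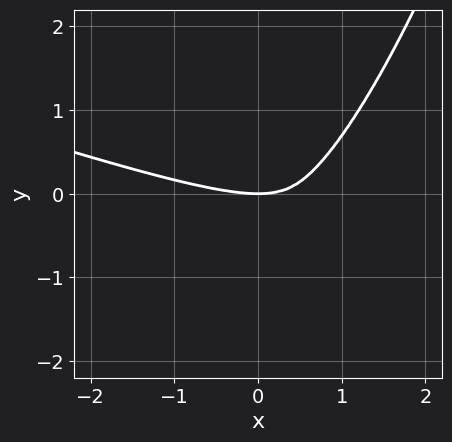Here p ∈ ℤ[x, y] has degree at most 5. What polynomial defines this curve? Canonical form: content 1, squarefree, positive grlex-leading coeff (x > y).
(a) Degree: a generic line meets the curve in up to 4 points, so deg p = 4.
(b) Against the integer gridlines: it crosses the x-axis at the gridline x = 0; it crosses the y-axis at the gridline y = 0.
(c) These observations pin down the coefficients.

x^4 + 3*x^3*y - 3*x^2*y - 3*y^3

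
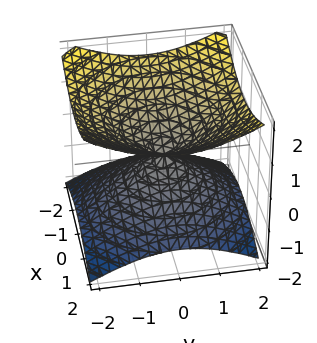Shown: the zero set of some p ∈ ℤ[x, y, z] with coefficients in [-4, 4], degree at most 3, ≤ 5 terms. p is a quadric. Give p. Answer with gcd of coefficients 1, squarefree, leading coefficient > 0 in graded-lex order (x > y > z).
First, deg p = 2. A double cone through the origin; a quadric.
Next, symmetries: mirror symmetry z ↦ −z ⇒ only even powers of z; the surface is invariant under rotation about z: p = q(x² + y², z).
Then, from the visible intercepts: it meets the x-axis at x = 0 (among the integer gridlines); a circular section at z = 1 has radius between 1 and 2; it meets the y-axis at y = 0 (among the integer gridlines); it crosses the z-axis at the gridline z = 0.
Finally, together with the visible shape, these determine p as stated.

x^2 + y^2 - 2*z^2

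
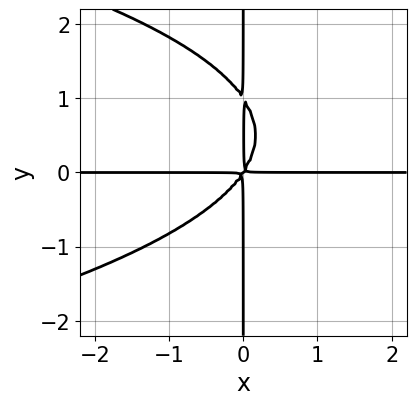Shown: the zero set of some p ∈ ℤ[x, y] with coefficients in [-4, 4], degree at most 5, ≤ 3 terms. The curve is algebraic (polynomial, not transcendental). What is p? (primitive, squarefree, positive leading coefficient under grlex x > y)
2*x*y^3 + 3*x^2*y - 2*x*y^2

First, the degree is 4 — a generic line meets the curve in up to 4 points.
Next, against the integer gridlines: the visible y-axis segment lies entirely on the curve; the visible x-axis segment lies entirely on the curve.
Finally, the integer polynomial consistent with all of this is the stated p.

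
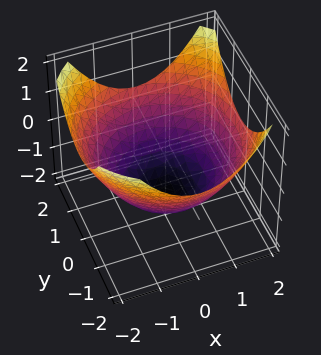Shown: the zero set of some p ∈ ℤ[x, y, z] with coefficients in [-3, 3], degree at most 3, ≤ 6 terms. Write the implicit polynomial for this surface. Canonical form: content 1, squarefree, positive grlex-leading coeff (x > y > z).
x^2 + y^2 - 2*z - 3

First, deg p = 2. No degree-1 surface has this shape.
Then, symmetries: rotational symmetry about the z-axis ⇒ p depends on x, y only through x² + y².
Then, observable constraints: a circular section at z = -1 has radius exactly 1.
Finally, the integer polynomial consistent with all of this is the stated p.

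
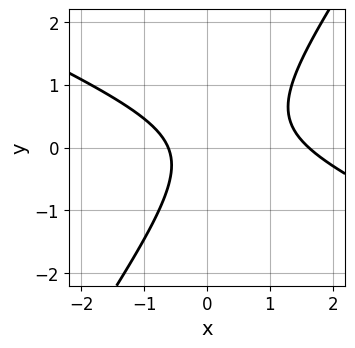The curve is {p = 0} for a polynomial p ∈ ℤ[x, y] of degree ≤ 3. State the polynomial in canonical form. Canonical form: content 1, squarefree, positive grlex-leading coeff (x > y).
2*x^2 + 3*x*y - 3*y^2 - 2*x - 2

First, deg p = 2.
Then, observable constraints: no y-intercept at any integer in the box.
Finally, the integer polynomial consistent with all of this is the stated p.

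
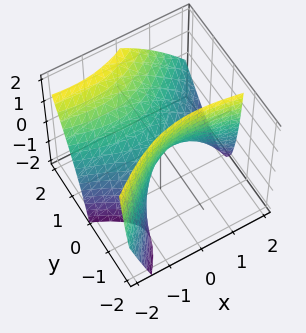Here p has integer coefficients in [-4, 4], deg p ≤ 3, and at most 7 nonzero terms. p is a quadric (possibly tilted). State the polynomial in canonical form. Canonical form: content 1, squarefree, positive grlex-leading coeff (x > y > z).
deg p = 2. No degree-1 surface has this shape.
Checking where it meets the axes: one y-axis crossing is at y = 0; it crosses the x-axis at the gridline x = 0.
Matching integer coefficients to the picture gives p.

x^2 + 2*x*y - 3*y^2 + 2*y*z + 2*z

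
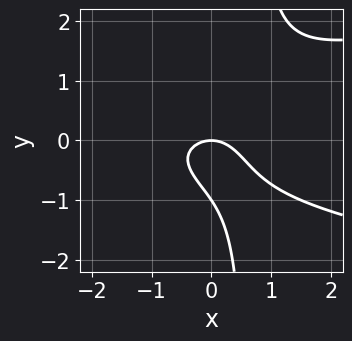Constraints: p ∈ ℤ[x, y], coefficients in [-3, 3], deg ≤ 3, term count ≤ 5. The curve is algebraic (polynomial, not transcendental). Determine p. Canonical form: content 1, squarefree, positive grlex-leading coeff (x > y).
(a) deg p = 3.
(b) Reading off the gridlines: the y-axis gridline crossings are at y ∈ {-1, 0}; it crosses the x-axis at the gridline x = 0.
(c) Fitting integer coefficients to these (and the overall shape) gives p.

3*x*y^2 - 2*x^2 - 2*y^2 - 2*y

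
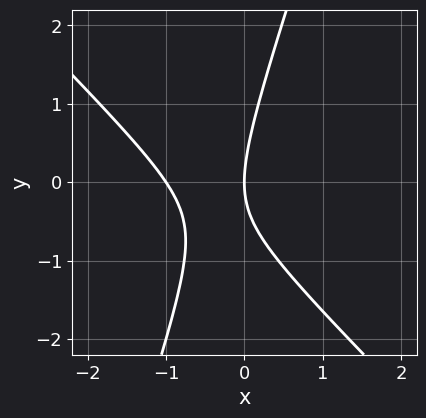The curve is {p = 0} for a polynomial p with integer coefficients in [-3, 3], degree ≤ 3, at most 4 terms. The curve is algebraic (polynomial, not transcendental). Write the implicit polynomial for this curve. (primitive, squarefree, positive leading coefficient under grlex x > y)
3*x^2 + 2*x*y - y^2 + 3*x

Degree: the shape is more complex than any degree-1 curve, so deg p = 2.
Reading off the gridlines: the x-axis gridline crossings are at x ∈ {-1, 0}; it crosses the y-axis at the gridline y = 0.
Putting this together gives p.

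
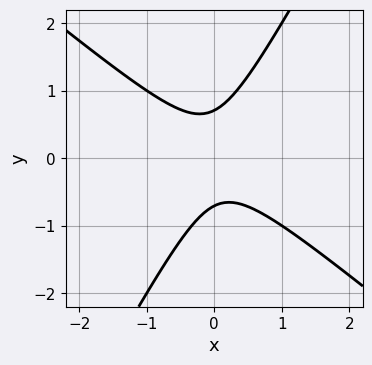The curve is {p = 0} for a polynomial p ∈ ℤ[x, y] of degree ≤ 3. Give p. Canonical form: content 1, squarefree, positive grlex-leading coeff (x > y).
3*x^2 + 2*x*y - 2*y^2 + 1

First, deg p = 2.
Next, from the visible intercepts: the curve avoids every integer x-axis point in the box.
Finally, solving for integer coefficients yields p as stated.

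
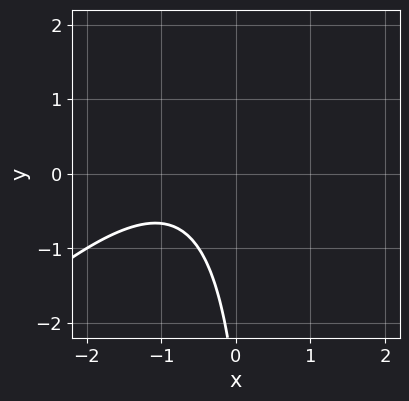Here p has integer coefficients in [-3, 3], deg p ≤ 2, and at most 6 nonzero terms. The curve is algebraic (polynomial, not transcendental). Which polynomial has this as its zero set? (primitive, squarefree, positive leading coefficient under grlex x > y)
2*x^2 - 2*x*y + 3*x + y + 3

(a) The degree is 2 — a generic line meets the curve in up to 2 points.
(b) Observable constraints: no x-intercept at any integer in the box; the curve avoids every integer y-axis point in the box.
(c) Solving for integer coefficients yields p as stated.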